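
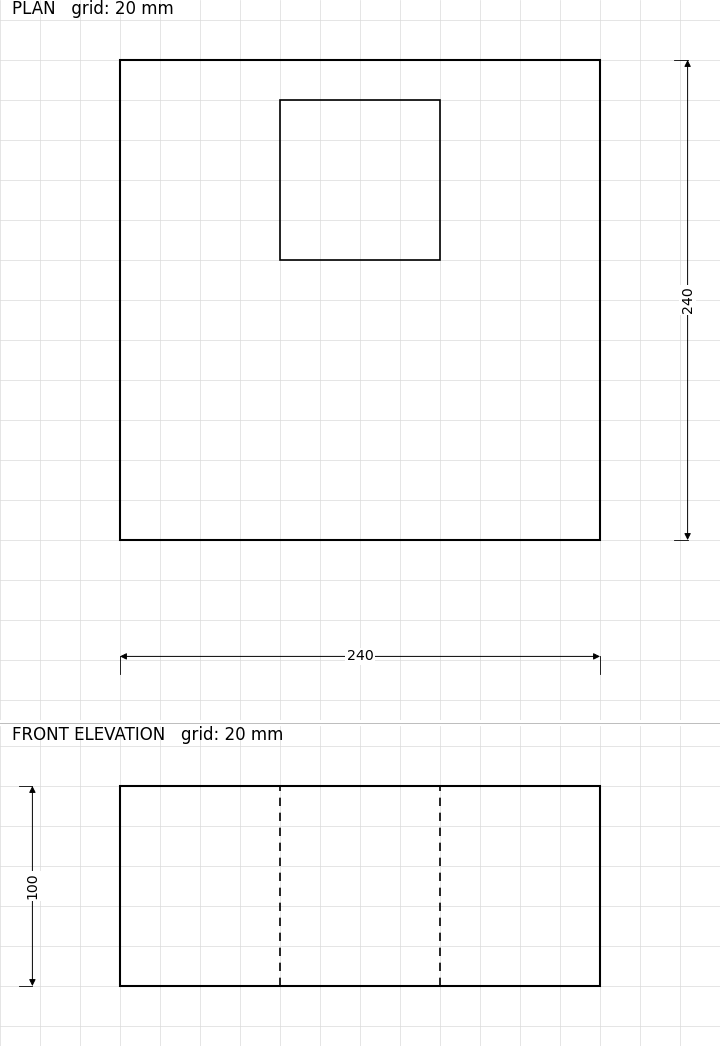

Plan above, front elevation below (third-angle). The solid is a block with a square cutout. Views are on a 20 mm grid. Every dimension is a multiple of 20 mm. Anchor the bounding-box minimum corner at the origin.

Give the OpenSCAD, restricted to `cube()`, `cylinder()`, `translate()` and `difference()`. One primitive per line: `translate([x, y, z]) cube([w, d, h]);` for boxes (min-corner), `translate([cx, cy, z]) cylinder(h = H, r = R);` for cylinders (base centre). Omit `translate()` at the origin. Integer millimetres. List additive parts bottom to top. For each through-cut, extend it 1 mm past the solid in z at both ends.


difference() {
  cube([240, 240, 100]);
  translate([80, 140, -1]) cube([80, 80, 102]);
}


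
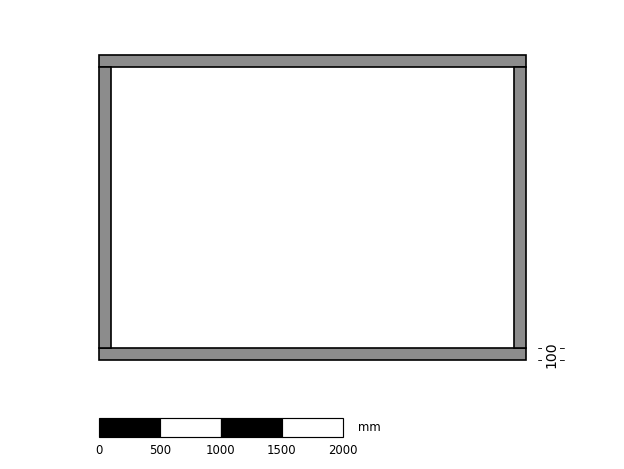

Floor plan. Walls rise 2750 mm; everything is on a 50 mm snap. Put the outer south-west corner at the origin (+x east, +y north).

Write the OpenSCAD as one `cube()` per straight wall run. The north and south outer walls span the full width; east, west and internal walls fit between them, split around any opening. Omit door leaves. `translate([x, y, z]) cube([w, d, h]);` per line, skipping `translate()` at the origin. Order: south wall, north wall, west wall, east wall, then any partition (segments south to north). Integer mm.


cube([3500, 100, 2750]);
translate([0, 2400, 0]) cube([3500, 100, 2750]);
translate([0, 100, 0]) cube([100, 2300, 2750]);
translate([3400, 100, 0]) cube([100, 2300, 2750]);


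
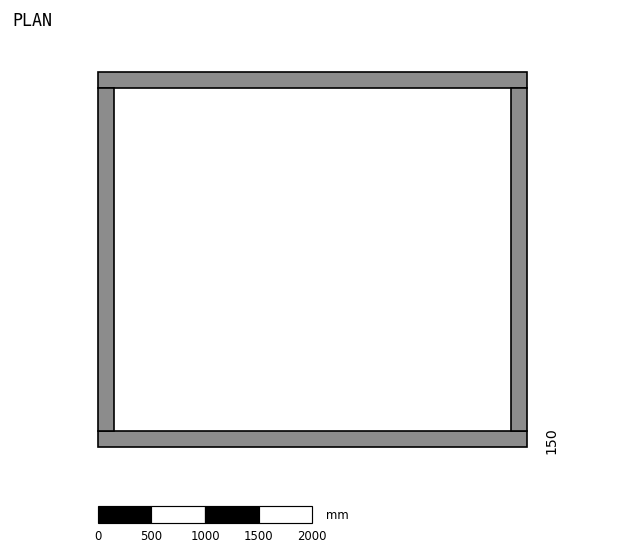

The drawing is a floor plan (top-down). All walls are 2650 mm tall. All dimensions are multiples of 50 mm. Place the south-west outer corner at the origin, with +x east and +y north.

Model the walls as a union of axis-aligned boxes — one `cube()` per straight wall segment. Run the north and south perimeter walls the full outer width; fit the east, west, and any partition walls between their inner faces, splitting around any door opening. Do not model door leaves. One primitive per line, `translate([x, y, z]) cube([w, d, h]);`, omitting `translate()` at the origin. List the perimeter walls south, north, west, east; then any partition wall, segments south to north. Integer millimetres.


cube([4000, 150, 2650]);
translate([0, 3350, 0]) cube([4000, 150, 2650]);
translate([0, 150, 0]) cube([150, 3200, 2650]);
translate([3850, 150, 0]) cube([150, 3200, 2650]);


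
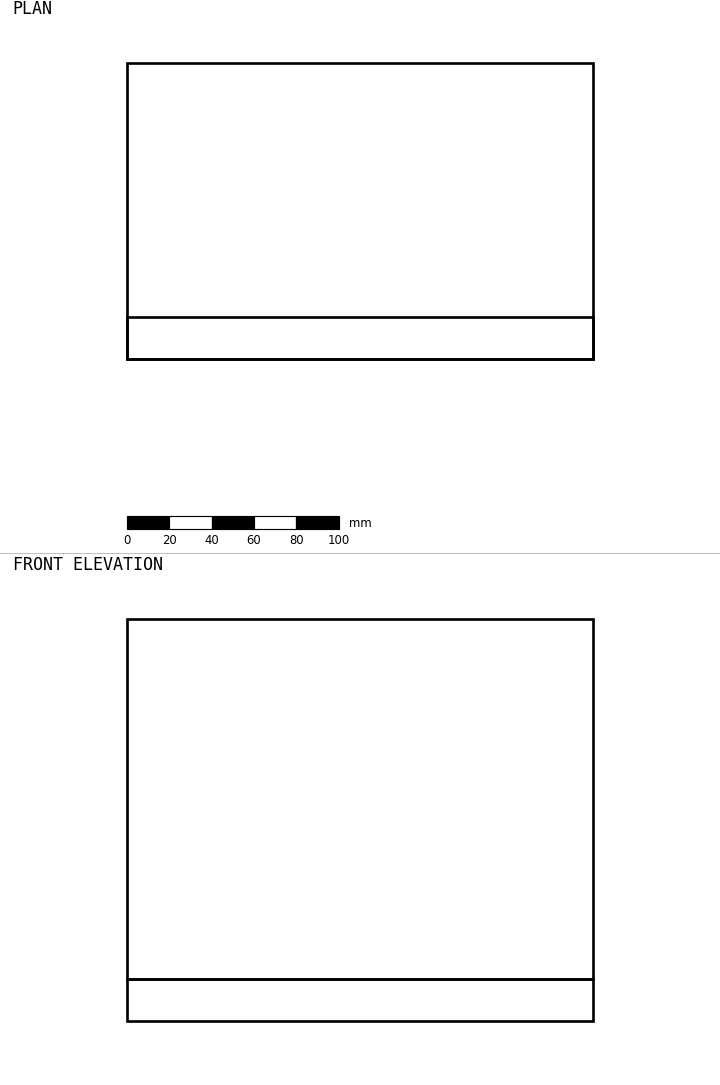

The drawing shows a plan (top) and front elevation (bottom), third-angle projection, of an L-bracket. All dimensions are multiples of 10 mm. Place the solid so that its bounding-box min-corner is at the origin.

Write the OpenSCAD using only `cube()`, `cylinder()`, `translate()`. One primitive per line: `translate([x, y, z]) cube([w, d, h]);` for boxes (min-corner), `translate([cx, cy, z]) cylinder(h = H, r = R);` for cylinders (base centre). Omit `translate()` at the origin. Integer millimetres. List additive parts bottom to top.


cube([220, 140, 20]);
translate([0, 0, 20]) cube([220, 20, 170]);


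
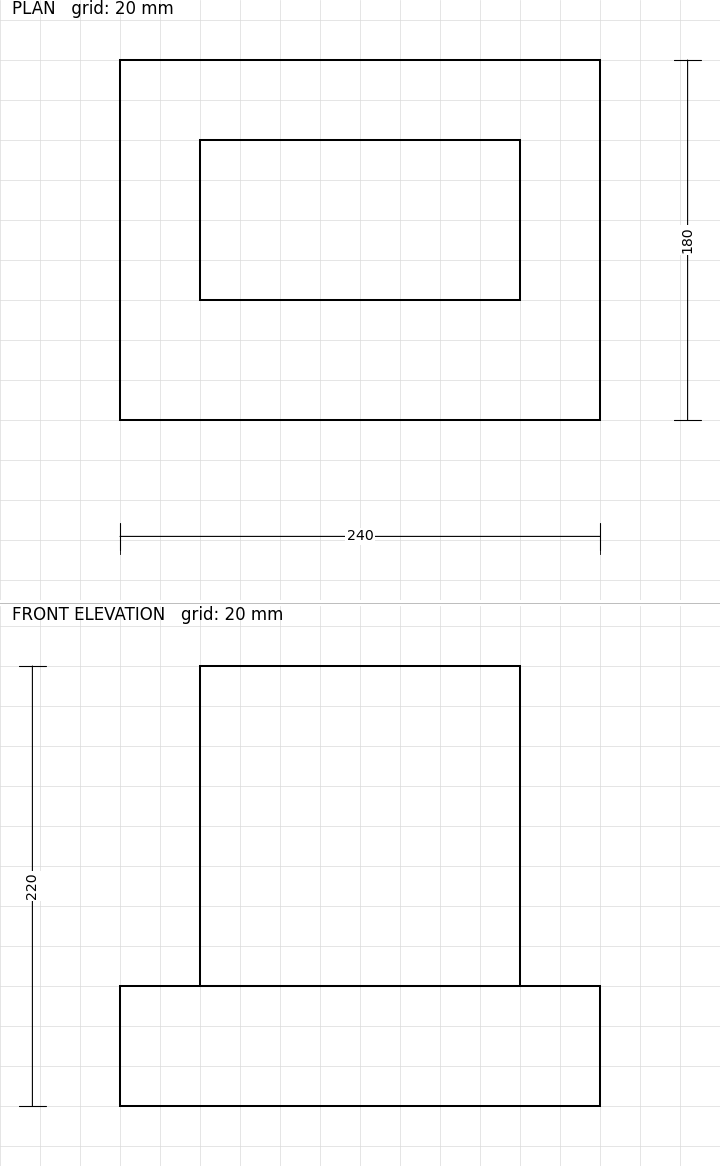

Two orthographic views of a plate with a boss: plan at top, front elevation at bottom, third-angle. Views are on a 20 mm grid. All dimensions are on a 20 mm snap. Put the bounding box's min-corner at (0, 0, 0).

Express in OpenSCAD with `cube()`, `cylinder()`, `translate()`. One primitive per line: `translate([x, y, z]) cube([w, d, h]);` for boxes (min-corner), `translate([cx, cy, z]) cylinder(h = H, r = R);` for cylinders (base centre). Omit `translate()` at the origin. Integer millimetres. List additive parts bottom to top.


cube([240, 180, 60]);
translate([40, 60, 60]) cube([160, 80, 160]);


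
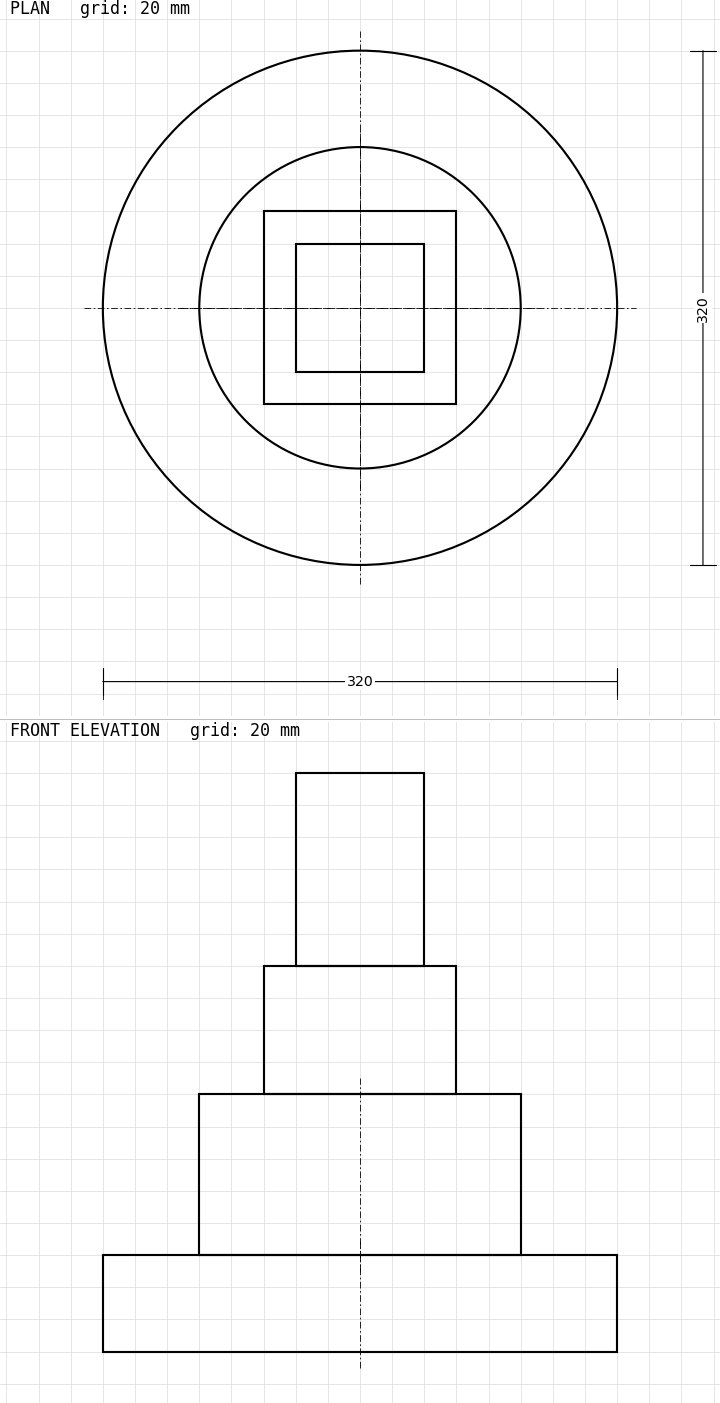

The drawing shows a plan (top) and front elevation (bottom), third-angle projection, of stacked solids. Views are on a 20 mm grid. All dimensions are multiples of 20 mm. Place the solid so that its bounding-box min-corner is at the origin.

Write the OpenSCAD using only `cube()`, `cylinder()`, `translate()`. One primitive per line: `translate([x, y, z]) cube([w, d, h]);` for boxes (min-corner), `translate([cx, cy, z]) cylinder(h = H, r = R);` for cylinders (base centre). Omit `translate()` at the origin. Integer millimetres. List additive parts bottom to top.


translate([160, 160, 0]) cylinder(h = 60, r = 160);
translate([160, 160, 60]) cylinder(h = 100, r = 100);
translate([100, 100, 160]) cube([120, 120, 80]);
translate([120, 120, 240]) cube([80, 80, 120]);


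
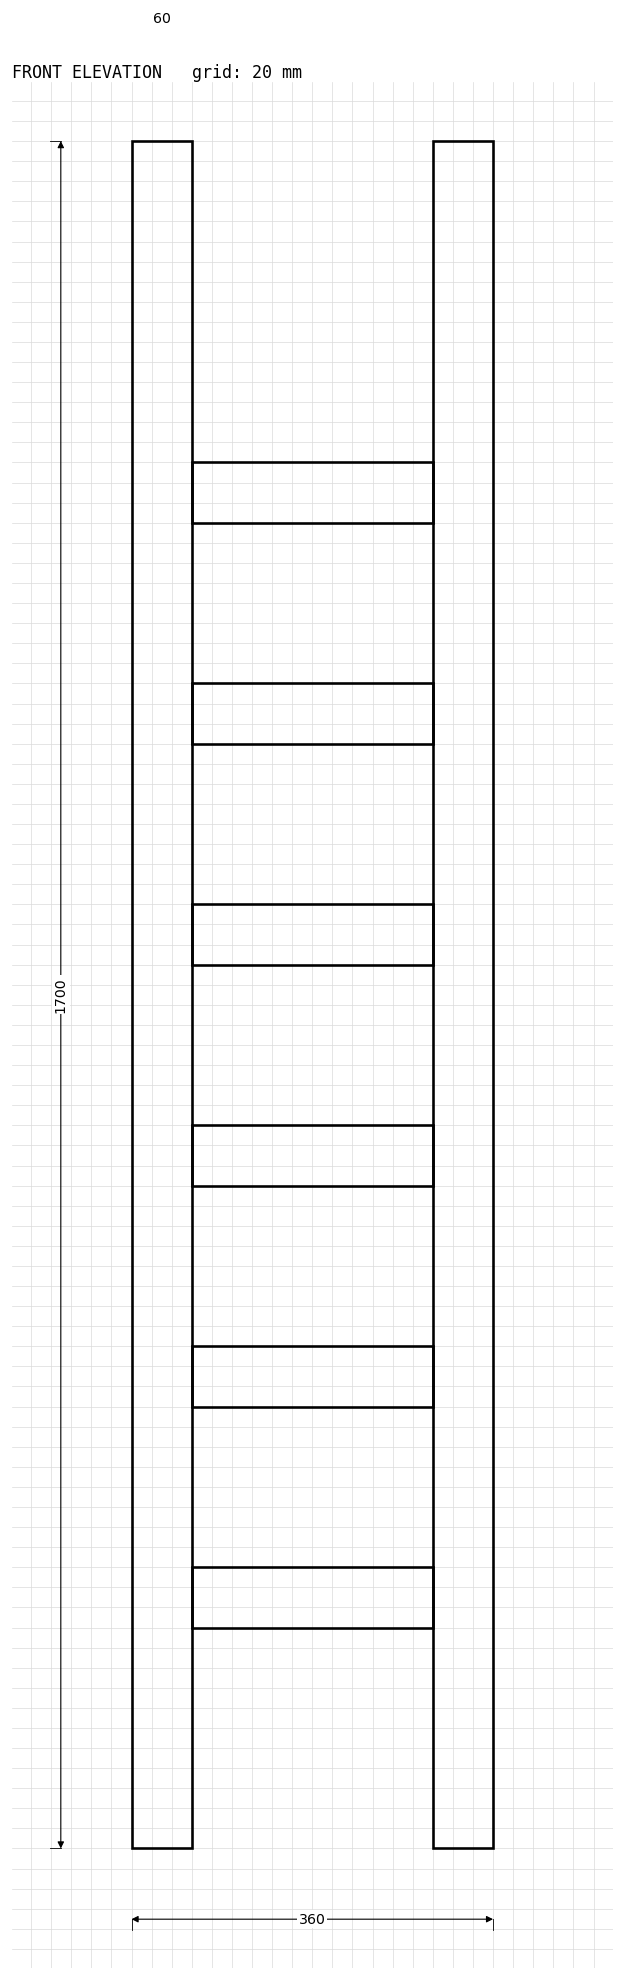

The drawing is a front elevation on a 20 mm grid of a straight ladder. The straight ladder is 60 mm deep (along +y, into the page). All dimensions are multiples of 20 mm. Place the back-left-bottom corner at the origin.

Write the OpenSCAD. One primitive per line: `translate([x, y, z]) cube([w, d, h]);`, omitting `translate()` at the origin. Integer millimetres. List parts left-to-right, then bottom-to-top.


cube([60, 60, 1700]);
translate([60, 0, 220]) cube([240, 60, 60]);
translate([60, 0, 440]) cube([240, 60, 60]);
translate([60, 0, 660]) cube([240, 60, 60]);
translate([60, 0, 880]) cube([240, 60, 60]);
translate([60, 0, 1100]) cube([240, 60, 60]);
translate([60, 0, 1320]) cube([240, 60, 60]);
translate([300, 0, 0]) cube([60, 60, 1700]);


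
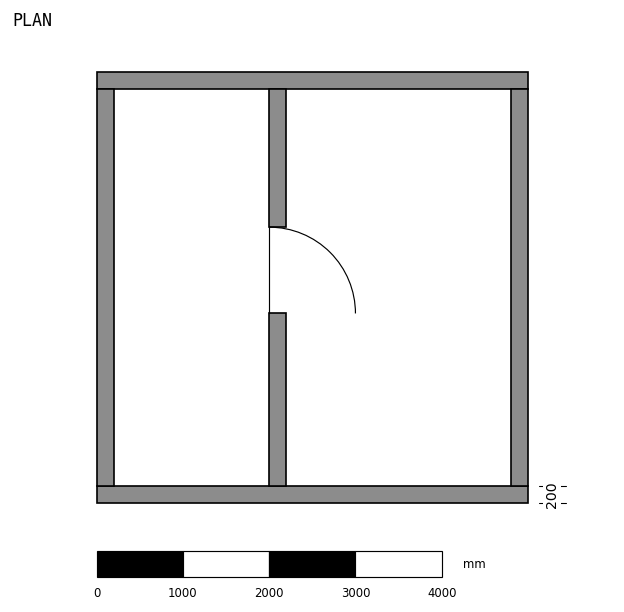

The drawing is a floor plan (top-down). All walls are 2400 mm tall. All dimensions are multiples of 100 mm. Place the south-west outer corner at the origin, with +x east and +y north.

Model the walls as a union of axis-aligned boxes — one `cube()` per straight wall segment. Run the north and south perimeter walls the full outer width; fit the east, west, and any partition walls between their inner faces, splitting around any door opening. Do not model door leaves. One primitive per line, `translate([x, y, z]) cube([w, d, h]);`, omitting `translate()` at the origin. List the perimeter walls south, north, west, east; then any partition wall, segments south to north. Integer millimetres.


cube([5000, 200, 2400]);
translate([0, 4800, 0]) cube([5000, 200, 2400]);
translate([0, 200, 0]) cube([200, 4600, 2400]);
translate([4800, 200, 0]) cube([200, 4600, 2400]);
translate([2000, 200, 0]) cube([200, 2000, 2400]);
translate([2000, 3200, 0]) cube([200, 1600, 2400]);


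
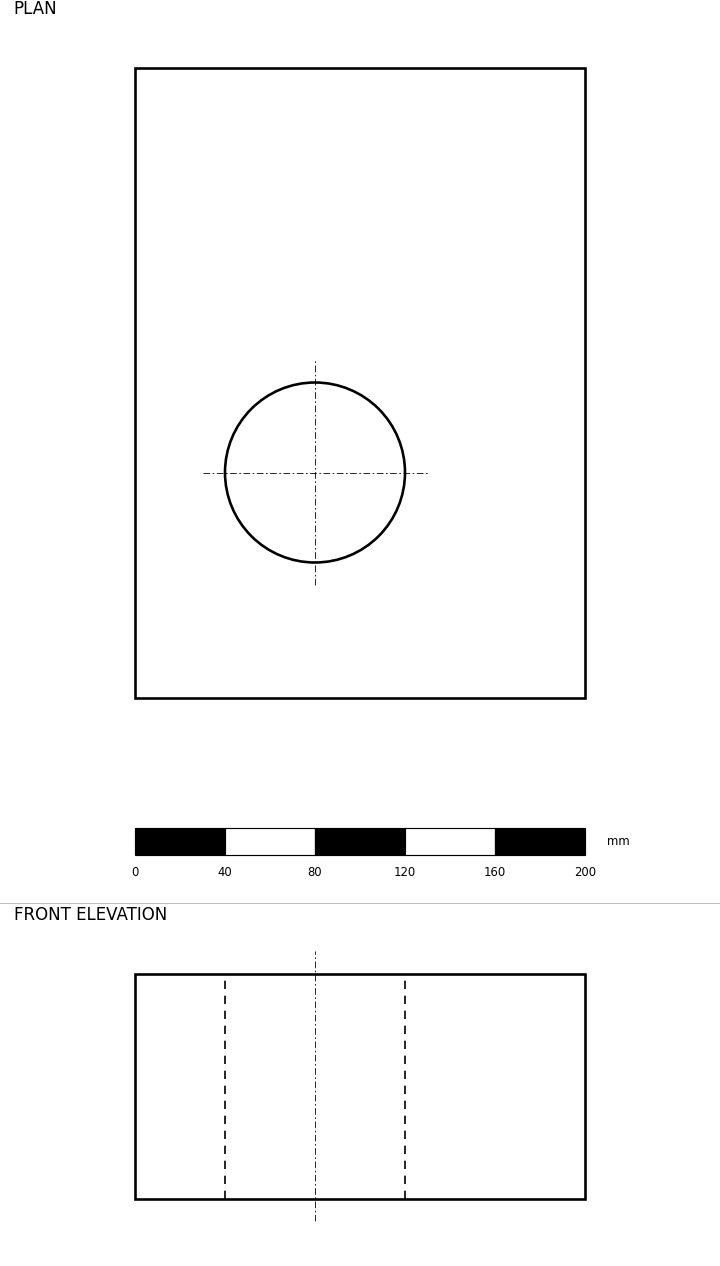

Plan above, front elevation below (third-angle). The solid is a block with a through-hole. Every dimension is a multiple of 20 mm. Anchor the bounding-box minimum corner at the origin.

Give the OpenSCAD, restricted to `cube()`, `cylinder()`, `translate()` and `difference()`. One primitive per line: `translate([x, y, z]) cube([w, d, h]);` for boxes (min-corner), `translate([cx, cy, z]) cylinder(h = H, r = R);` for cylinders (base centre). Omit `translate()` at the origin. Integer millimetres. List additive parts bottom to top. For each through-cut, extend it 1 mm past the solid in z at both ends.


difference() {
  cube([200, 280, 100]);
  translate([80, 100, -1]) cylinder(h = 102, r = 40);
}


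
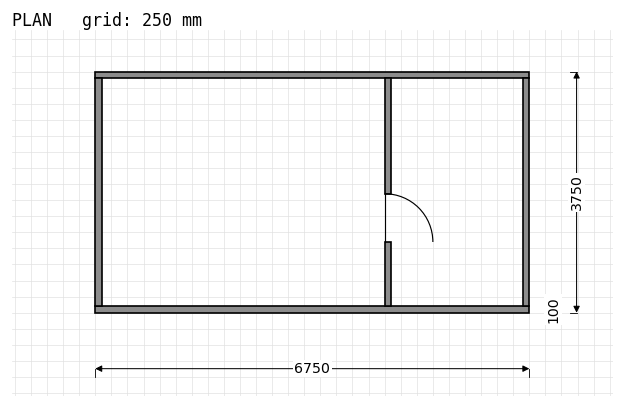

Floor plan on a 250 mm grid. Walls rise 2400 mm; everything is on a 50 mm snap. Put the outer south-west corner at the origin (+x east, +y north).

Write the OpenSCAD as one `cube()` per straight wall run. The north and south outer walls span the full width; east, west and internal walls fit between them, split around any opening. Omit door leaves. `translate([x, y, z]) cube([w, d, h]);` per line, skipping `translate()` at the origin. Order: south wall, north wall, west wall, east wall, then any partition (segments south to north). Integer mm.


cube([6750, 100, 2400]);
translate([0, 3650, 0]) cube([6750, 100, 2400]);
translate([0, 100, 0]) cube([100, 3550, 2400]);
translate([6650, 100, 0]) cube([100, 3550, 2400]);
translate([4500, 100, 0]) cube([100, 1000, 2400]);
translate([4500, 1850, 0]) cube([100, 1800, 2400]);


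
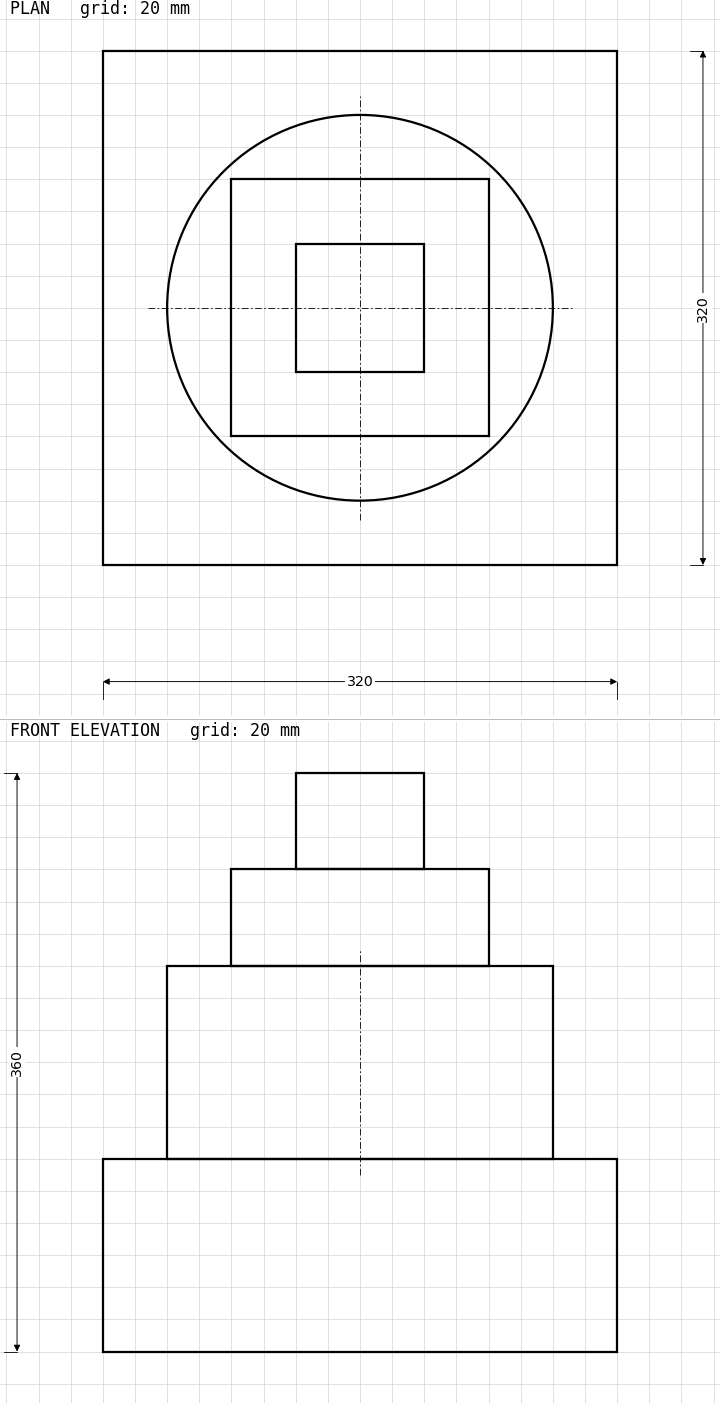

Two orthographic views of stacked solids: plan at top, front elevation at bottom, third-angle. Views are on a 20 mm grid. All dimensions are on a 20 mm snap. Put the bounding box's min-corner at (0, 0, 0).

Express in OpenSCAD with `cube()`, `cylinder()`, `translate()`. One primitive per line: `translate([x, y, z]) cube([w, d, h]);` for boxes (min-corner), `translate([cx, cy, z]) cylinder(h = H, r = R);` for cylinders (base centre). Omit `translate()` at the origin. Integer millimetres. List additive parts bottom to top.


cube([320, 320, 120]);
translate([160, 160, 120]) cylinder(h = 120, r = 120);
translate([80, 80, 240]) cube([160, 160, 60]);
translate([120, 120, 300]) cube([80, 80, 60]);


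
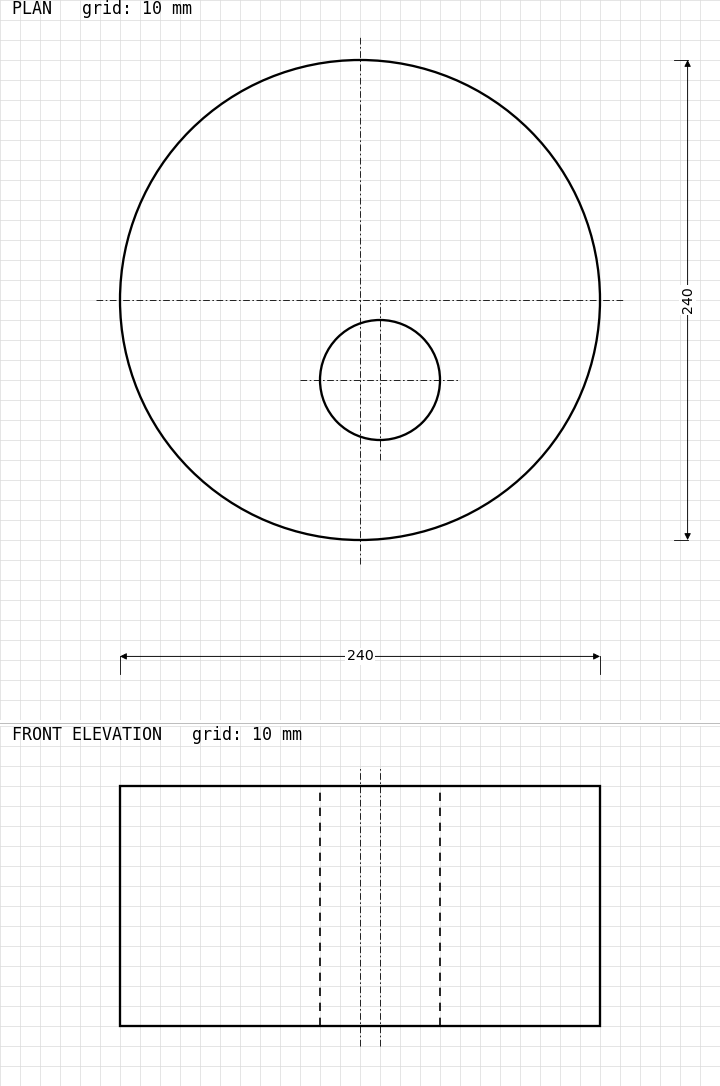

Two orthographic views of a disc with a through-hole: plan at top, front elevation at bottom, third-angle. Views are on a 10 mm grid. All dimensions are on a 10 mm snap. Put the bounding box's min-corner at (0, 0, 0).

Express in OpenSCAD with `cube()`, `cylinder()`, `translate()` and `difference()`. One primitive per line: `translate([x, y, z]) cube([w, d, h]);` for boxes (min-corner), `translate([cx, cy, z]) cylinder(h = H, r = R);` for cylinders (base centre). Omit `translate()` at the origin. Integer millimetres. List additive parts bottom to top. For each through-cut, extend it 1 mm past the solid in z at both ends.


difference() {
  translate([120, 120, 0]) cylinder(h = 120, r = 120);
  translate([130, 80, -1]) cylinder(h = 122, r = 30);
}


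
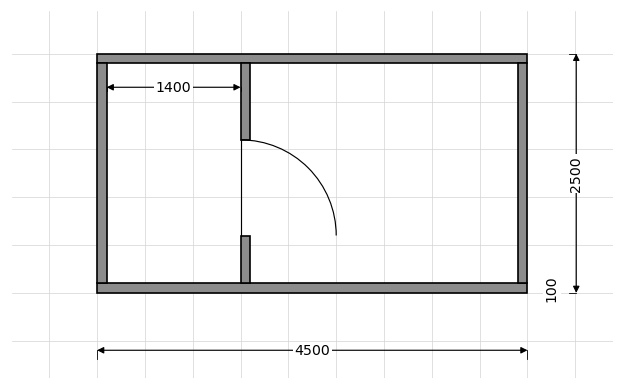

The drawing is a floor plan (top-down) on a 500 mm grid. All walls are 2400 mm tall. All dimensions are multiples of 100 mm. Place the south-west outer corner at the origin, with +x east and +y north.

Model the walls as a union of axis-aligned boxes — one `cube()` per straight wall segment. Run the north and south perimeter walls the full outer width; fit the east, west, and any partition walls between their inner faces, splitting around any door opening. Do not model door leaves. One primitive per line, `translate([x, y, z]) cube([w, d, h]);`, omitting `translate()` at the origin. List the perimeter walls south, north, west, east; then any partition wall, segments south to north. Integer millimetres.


cube([4500, 100, 2400]);
translate([0, 2400, 0]) cube([4500, 100, 2400]);
translate([0, 100, 0]) cube([100, 2300, 2400]);
translate([4400, 100, 0]) cube([100, 2300, 2400]);
translate([1500, 100, 0]) cube([100, 500, 2400]);
translate([1500, 1600, 0]) cube([100, 800, 2400]);


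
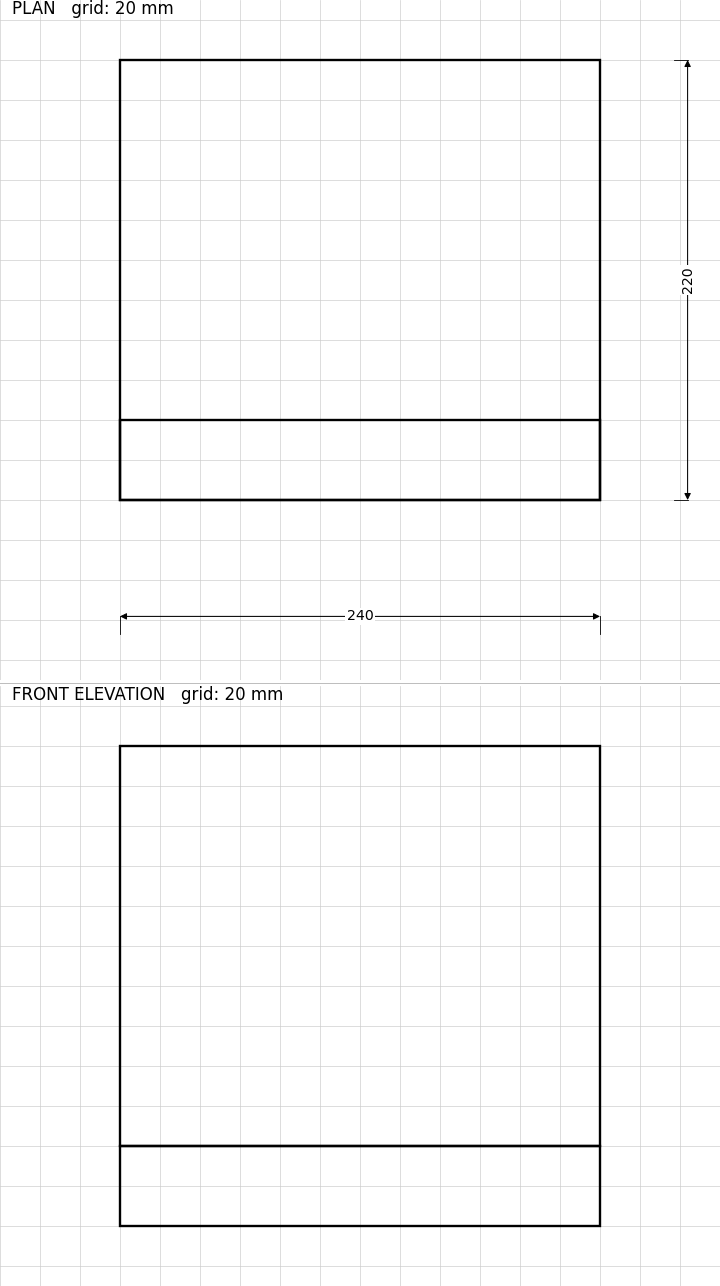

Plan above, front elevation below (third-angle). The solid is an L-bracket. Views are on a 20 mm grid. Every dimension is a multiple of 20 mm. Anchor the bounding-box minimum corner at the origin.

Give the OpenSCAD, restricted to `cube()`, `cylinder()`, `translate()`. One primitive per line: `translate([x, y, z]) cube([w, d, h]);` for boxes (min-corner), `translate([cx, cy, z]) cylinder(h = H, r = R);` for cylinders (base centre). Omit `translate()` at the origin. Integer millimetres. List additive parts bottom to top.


cube([240, 220, 40]);
translate([0, 0, 40]) cube([240, 40, 200]);


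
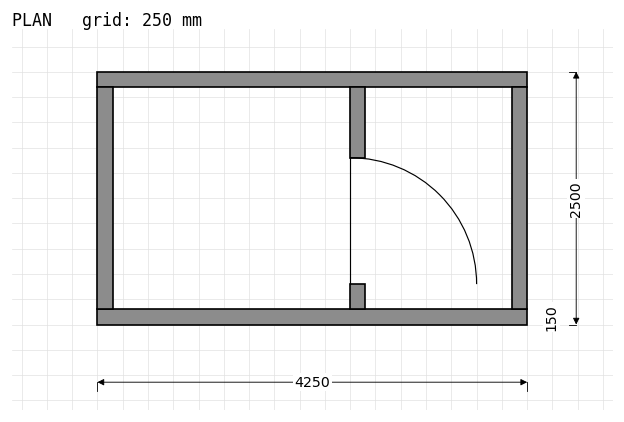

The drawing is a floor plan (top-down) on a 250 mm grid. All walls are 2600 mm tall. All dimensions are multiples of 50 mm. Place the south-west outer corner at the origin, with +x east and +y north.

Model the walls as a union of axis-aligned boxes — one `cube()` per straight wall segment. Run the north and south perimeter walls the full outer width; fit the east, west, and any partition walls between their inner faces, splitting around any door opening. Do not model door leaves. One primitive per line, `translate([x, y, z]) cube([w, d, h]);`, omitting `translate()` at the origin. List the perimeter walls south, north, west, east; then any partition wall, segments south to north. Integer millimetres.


cube([4250, 150, 2600]);
translate([0, 2350, 0]) cube([4250, 150, 2600]);
translate([0, 150, 0]) cube([150, 2200, 2600]);
translate([4100, 150, 0]) cube([150, 2200, 2600]);
translate([2500, 150, 0]) cube([150, 250, 2600]);
translate([2500, 1650, 0]) cube([150, 700, 2600]);


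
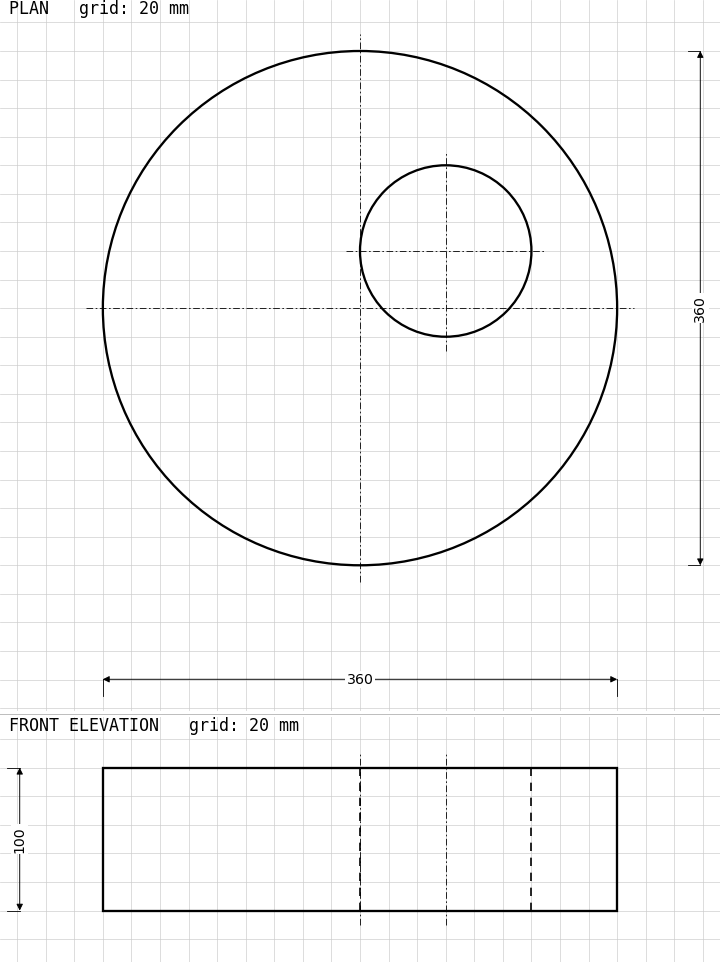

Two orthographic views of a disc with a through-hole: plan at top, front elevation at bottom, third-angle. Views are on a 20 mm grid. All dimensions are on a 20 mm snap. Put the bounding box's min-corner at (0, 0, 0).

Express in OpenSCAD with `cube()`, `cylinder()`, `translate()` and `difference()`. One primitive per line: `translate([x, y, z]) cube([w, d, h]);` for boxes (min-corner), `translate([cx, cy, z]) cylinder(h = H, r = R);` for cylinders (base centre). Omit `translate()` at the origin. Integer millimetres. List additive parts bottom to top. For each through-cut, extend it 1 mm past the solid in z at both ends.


difference() {
  translate([180, 180, 0]) cylinder(h = 100, r = 180);
  translate([240, 220, -1]) cylinder(h = 102, r = 60);
}


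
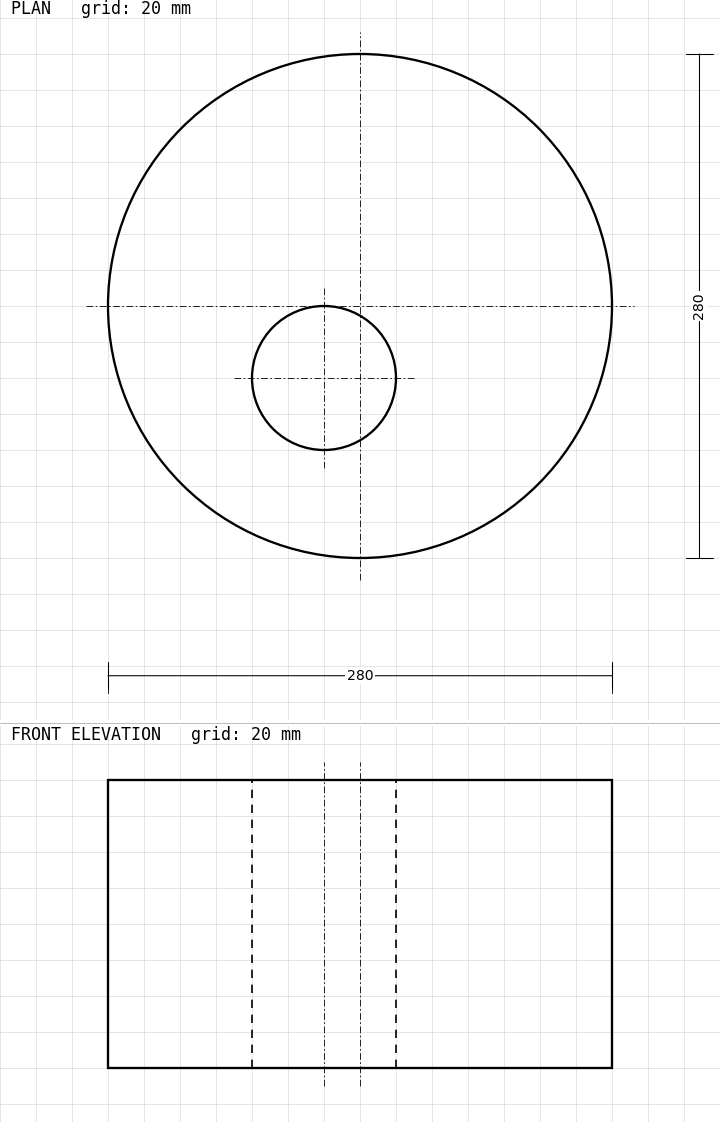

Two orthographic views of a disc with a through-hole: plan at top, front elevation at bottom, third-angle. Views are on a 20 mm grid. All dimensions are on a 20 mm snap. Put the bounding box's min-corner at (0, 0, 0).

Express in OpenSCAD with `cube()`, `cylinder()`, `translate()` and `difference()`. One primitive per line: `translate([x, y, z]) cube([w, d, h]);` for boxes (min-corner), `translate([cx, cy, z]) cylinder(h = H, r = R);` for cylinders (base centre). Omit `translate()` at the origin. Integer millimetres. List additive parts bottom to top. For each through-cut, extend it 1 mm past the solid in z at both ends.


difference() {
  translate([140, 140, 0]) cylinder(h = 160, r = 140);
  translate([120, 100, -1]) cylinder(h = 162, r = 40);
}


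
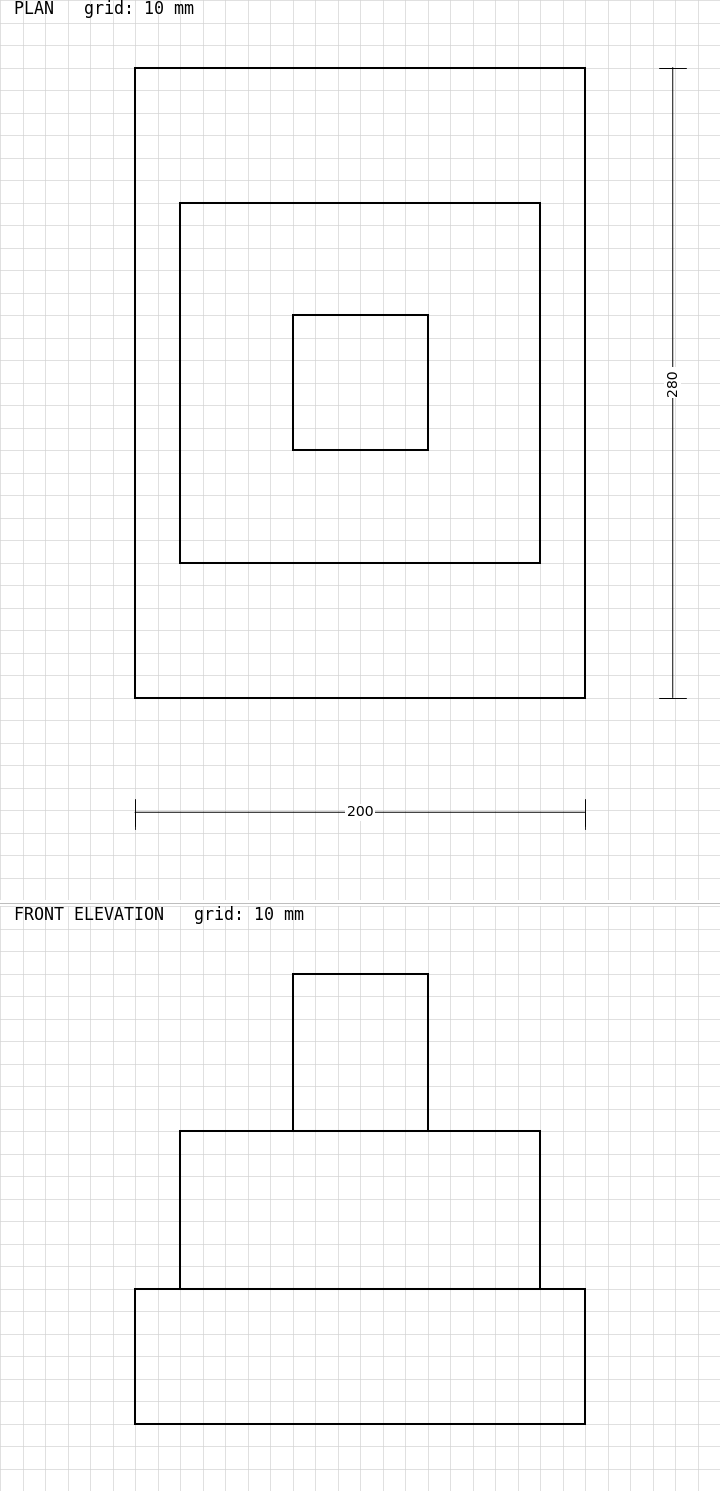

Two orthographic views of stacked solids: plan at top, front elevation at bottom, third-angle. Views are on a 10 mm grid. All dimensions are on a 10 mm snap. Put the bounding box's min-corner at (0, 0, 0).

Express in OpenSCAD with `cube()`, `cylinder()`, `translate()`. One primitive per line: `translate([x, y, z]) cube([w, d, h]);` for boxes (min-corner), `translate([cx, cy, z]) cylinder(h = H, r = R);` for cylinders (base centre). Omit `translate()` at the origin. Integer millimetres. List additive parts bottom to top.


cube([200, 280, 60]);
translate([20, 60, 60]) cube([160, 160, 70]);
translate([70, 110, 130]) cube([60, 60, 70]);


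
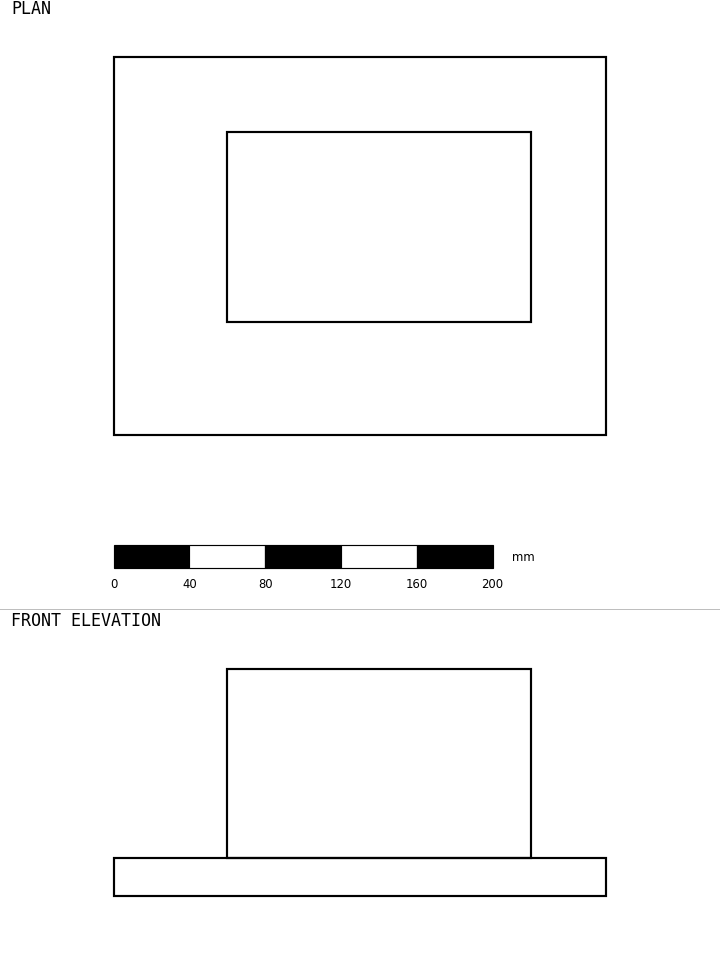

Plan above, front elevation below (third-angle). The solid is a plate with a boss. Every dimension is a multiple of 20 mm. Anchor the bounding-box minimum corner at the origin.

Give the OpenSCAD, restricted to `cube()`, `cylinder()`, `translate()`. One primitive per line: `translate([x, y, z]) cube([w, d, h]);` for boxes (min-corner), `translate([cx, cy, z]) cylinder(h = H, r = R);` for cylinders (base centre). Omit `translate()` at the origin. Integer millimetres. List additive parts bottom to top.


cube([260, 200, 20]);
translate([60, 60, 20]) cube([160, 100, 100]);


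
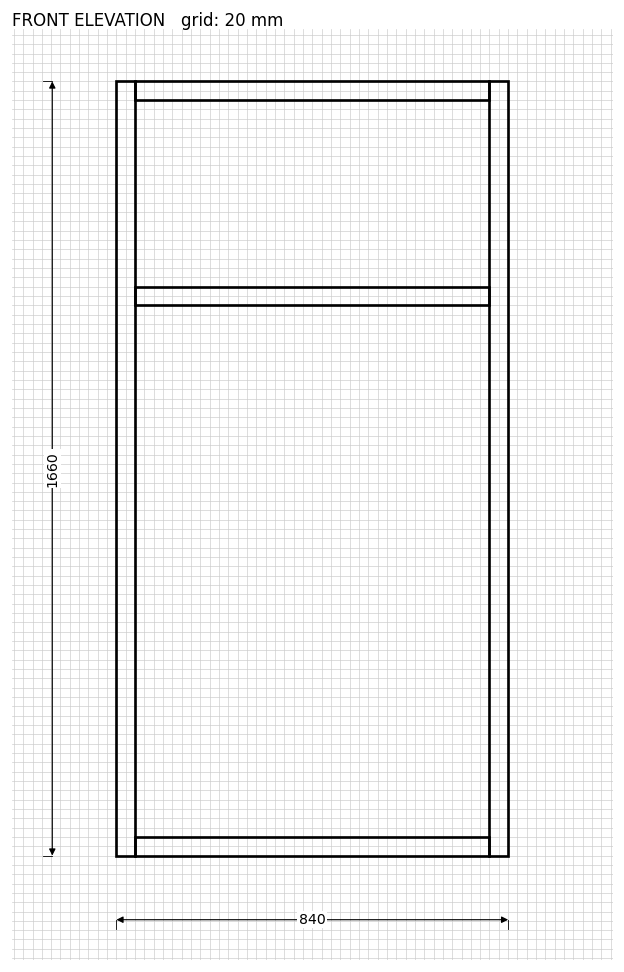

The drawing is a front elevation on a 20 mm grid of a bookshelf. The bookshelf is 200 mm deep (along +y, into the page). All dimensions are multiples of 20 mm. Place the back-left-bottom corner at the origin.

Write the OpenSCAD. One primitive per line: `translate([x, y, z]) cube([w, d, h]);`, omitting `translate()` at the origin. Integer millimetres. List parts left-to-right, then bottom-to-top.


cube([40, 200, 1660]);
translate([40, 0, 0]) cube([760, 200, 40]);
translate([40, 0, 1180]) cube([760, 200, 40]);
translate([40, 0, 1620]) cube([760, 200, 40]);
translate([800, 0, 0]) cube([40, 200, 1660]);


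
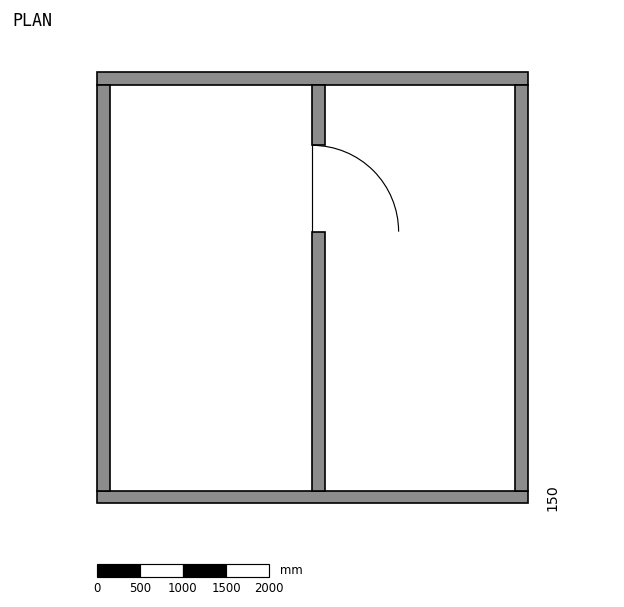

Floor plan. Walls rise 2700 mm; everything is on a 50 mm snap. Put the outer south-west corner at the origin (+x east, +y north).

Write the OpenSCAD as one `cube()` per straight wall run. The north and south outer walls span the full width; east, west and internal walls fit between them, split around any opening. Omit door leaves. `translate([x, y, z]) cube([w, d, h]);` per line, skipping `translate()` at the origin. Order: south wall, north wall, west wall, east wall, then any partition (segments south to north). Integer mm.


cube([5000, 150, 2700]);
translate([0, 4850, 0]) cube([5000, 150, 2700]);
translate([0, 150, 0]) cube([150, 4700, 2700]);
translate([4850, 150, 0]) cube([150, 4700, 2700]);
translate([2500, 150, 0]) cube([150, 3000, 2700]);
translate([2500, 4150, 0]) cube([150, 700, 2700]);


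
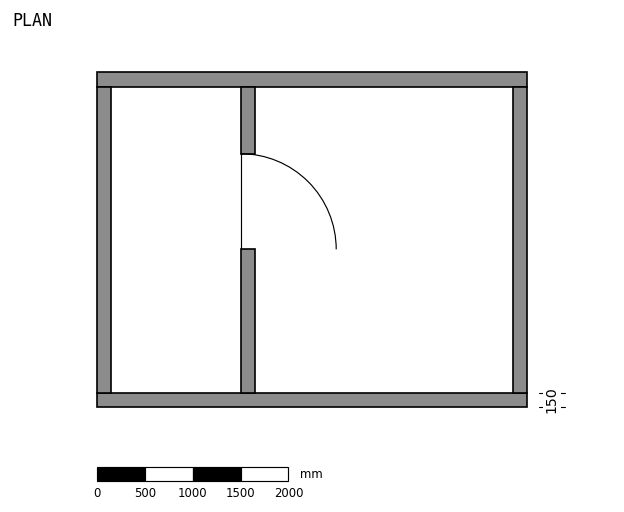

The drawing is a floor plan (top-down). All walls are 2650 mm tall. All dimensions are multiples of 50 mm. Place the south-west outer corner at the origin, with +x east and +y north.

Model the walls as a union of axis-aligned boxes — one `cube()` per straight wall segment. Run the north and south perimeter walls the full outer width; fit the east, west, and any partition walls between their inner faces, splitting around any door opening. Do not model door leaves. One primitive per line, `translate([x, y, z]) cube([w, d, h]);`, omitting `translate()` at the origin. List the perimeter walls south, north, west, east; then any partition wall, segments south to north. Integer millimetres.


cube([4500, 150, 2650]);
translate([0, 3350, 0]) cube([4500, 150, 2650]);
translate([0, 150, 0]) cube([150, 3200, 2650]);
translate([4350, 150, 0]) cube([150, 3200, 2650]);
translate([1500, 150, 0]) cube([150, 1500, 2650]);
translate([1500, 2650, 0]) cube([150, 700, 2650]);


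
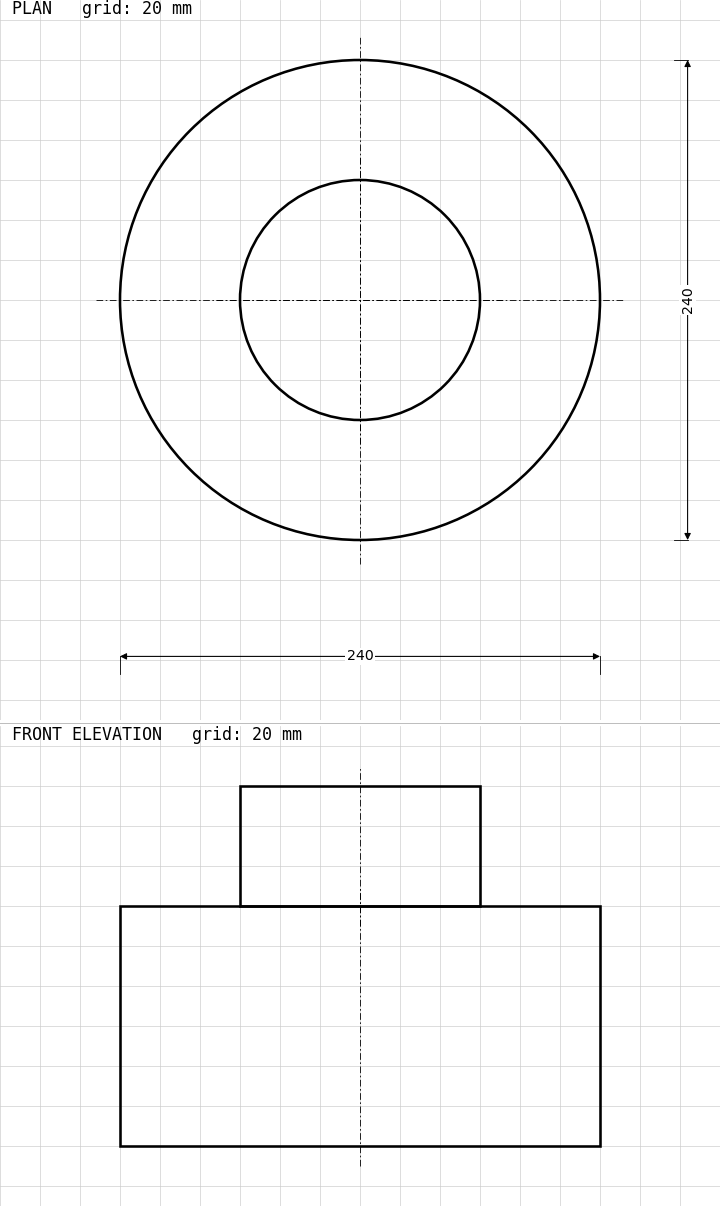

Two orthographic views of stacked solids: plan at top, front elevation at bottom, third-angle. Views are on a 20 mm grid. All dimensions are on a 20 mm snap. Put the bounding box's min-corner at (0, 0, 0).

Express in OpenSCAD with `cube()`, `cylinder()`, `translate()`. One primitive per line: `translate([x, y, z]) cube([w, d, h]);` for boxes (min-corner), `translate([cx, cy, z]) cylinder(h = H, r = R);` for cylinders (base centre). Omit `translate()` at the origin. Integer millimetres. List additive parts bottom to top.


translate([120, 120, 0]) cylinder(h = 120, r = 120);
translate([120, 120, 120]) cylinder(h = 60, r = 60);


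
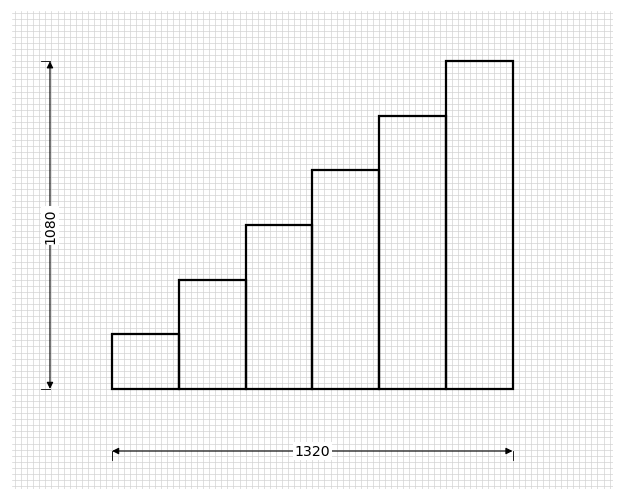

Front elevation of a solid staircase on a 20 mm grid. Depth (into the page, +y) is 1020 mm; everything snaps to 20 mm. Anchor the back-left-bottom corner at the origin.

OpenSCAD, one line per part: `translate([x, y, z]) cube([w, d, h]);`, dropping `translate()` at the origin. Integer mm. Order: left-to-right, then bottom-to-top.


cube([220, 1020, 180]);
translate([220, 0, 0]) cube([220, 1020, 360]);
translate([440, 0, 0]) cube([220, 1020, 540]);
translate([660, 0, 0]) cube([220, 1020, 720]);
translate([880, 0, 0]) cube([220, 1020, 900]);
translate([1100, 0, 0]) cube([220, 1020, 1080]);


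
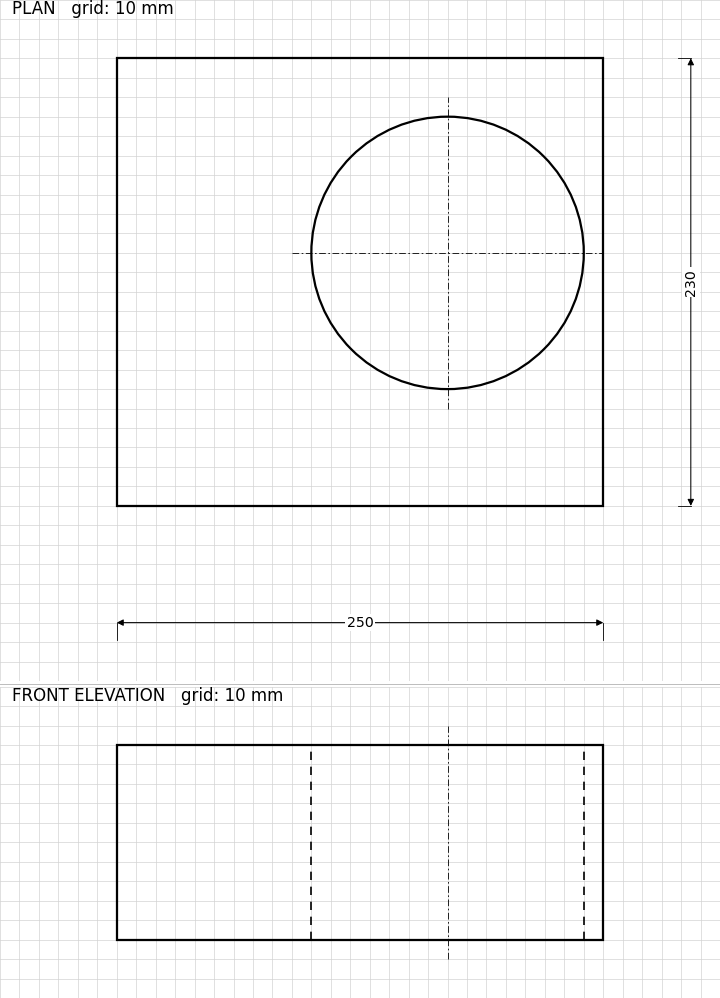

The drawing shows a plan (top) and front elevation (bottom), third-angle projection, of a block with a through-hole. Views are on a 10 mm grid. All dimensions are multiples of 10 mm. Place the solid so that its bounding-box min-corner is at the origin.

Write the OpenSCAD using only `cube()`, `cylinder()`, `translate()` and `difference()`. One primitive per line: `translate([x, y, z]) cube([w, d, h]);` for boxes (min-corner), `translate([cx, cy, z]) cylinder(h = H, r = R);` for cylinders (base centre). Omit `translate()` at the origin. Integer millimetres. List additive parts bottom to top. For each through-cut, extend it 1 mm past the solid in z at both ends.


difference() {
  cube([250, 230, 100]);
  translate([170, 130, -1]) cylinder(h = 102, r = 70);
}


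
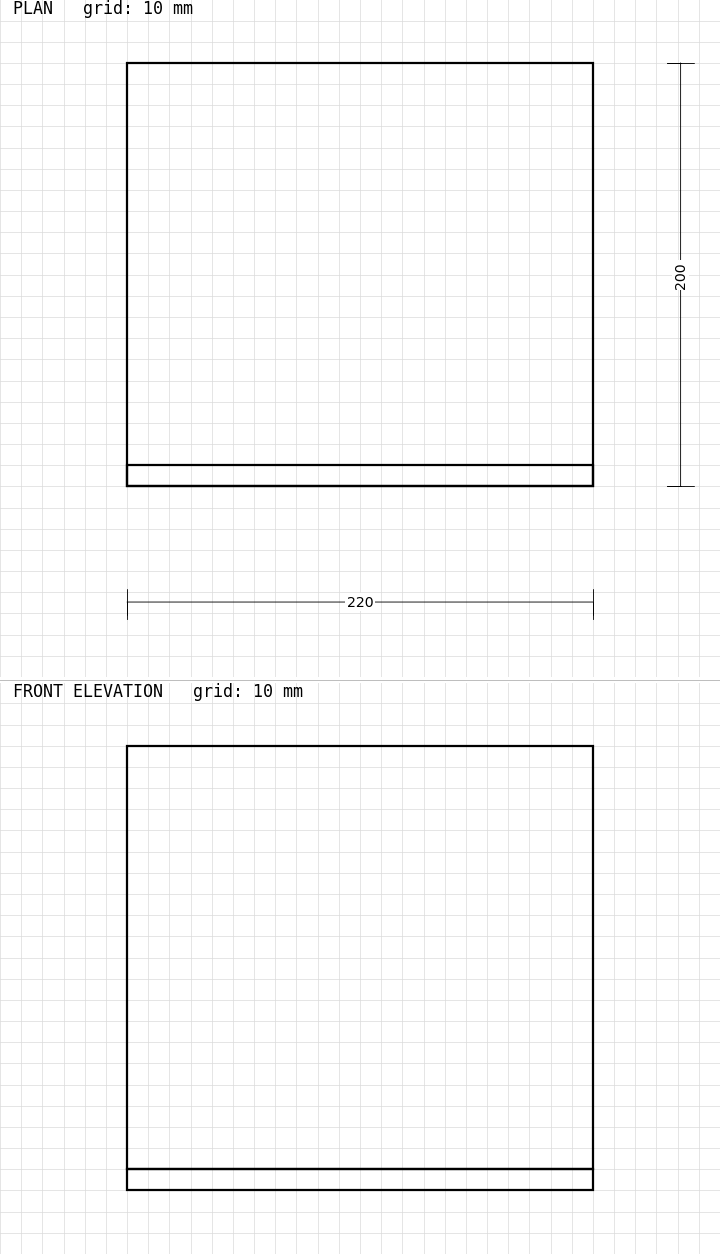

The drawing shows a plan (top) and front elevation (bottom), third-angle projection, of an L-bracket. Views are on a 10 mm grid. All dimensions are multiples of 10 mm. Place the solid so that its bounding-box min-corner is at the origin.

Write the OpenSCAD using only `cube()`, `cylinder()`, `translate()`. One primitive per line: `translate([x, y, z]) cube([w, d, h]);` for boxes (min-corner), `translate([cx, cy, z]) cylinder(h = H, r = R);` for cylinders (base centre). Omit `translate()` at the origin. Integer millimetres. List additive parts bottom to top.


cube([220, 200, 10]);
translate([0, 0, 10]) cube([220, 10, 200]);


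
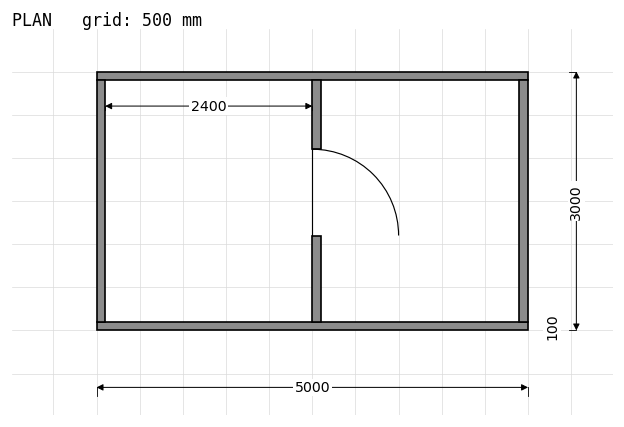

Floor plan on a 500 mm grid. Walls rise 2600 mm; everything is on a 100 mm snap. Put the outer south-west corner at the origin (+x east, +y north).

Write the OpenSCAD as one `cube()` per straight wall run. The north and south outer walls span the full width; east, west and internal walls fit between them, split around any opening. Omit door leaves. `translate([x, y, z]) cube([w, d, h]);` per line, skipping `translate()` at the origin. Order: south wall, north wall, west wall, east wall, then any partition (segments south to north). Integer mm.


cube([5000, 100, 2600]);
translate([0, 2900, 0]) cube([5000, 100, 2600]);
translate([0, 100, 0]) cube([100, 2800, 2600]);
translate([4900, 100, 0]) cube([100, 2800, 2600]);
translate([2500, 100, 0]) cube([100, 1000, 2600]);
translate([2500, 2100, 0]) cube([100, 800, 2600]);


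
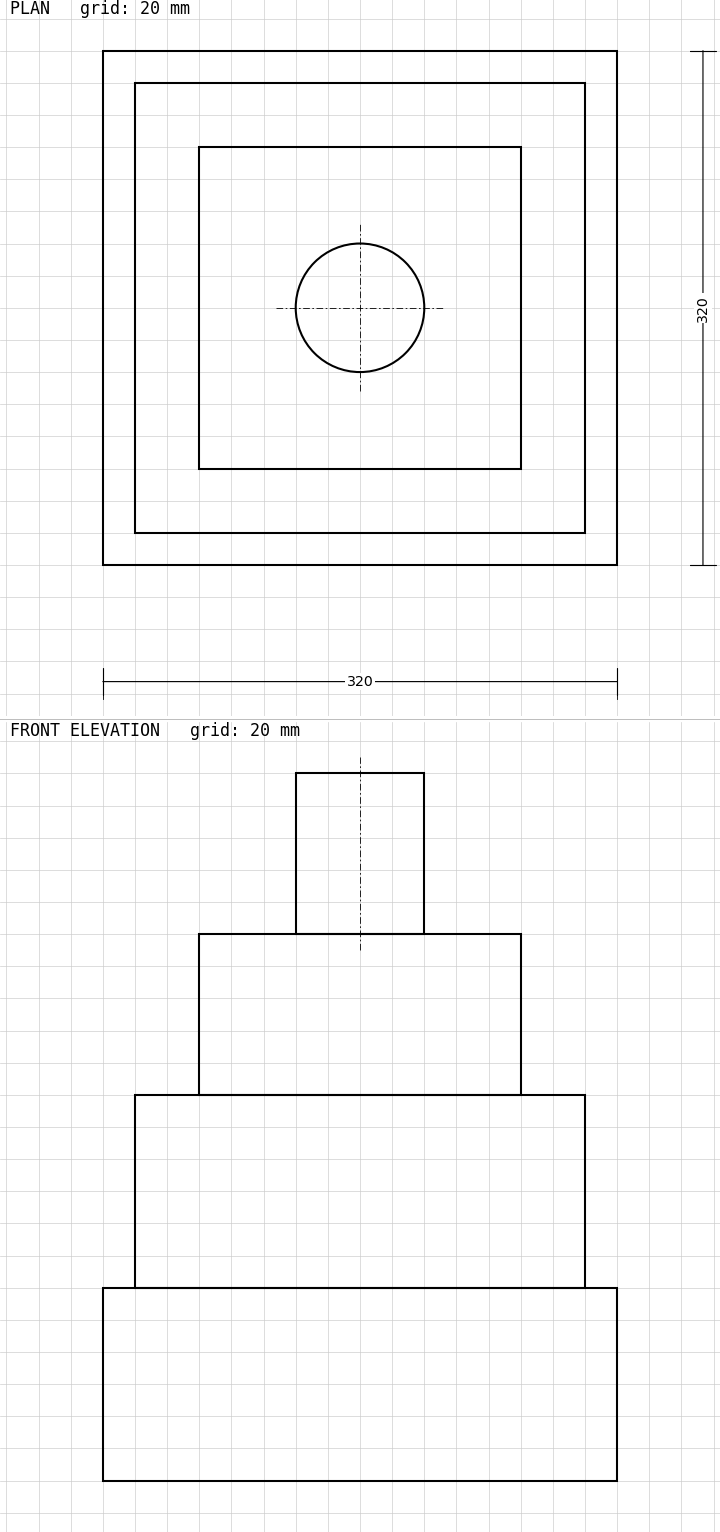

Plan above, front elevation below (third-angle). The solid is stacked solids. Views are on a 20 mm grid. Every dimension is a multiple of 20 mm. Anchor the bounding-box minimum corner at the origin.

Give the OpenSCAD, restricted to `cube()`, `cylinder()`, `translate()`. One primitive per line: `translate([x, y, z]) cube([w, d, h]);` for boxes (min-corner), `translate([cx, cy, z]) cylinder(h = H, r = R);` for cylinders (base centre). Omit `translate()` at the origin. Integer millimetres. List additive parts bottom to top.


cube([320, 320, 120]);
translate([20, 20, 120]) cube([280, 280, 120]);
translate([60, 60, 240]) cube([200, 200, 100]);
translate([160, 160, 340]) cylinder(h = 100, r = 40);


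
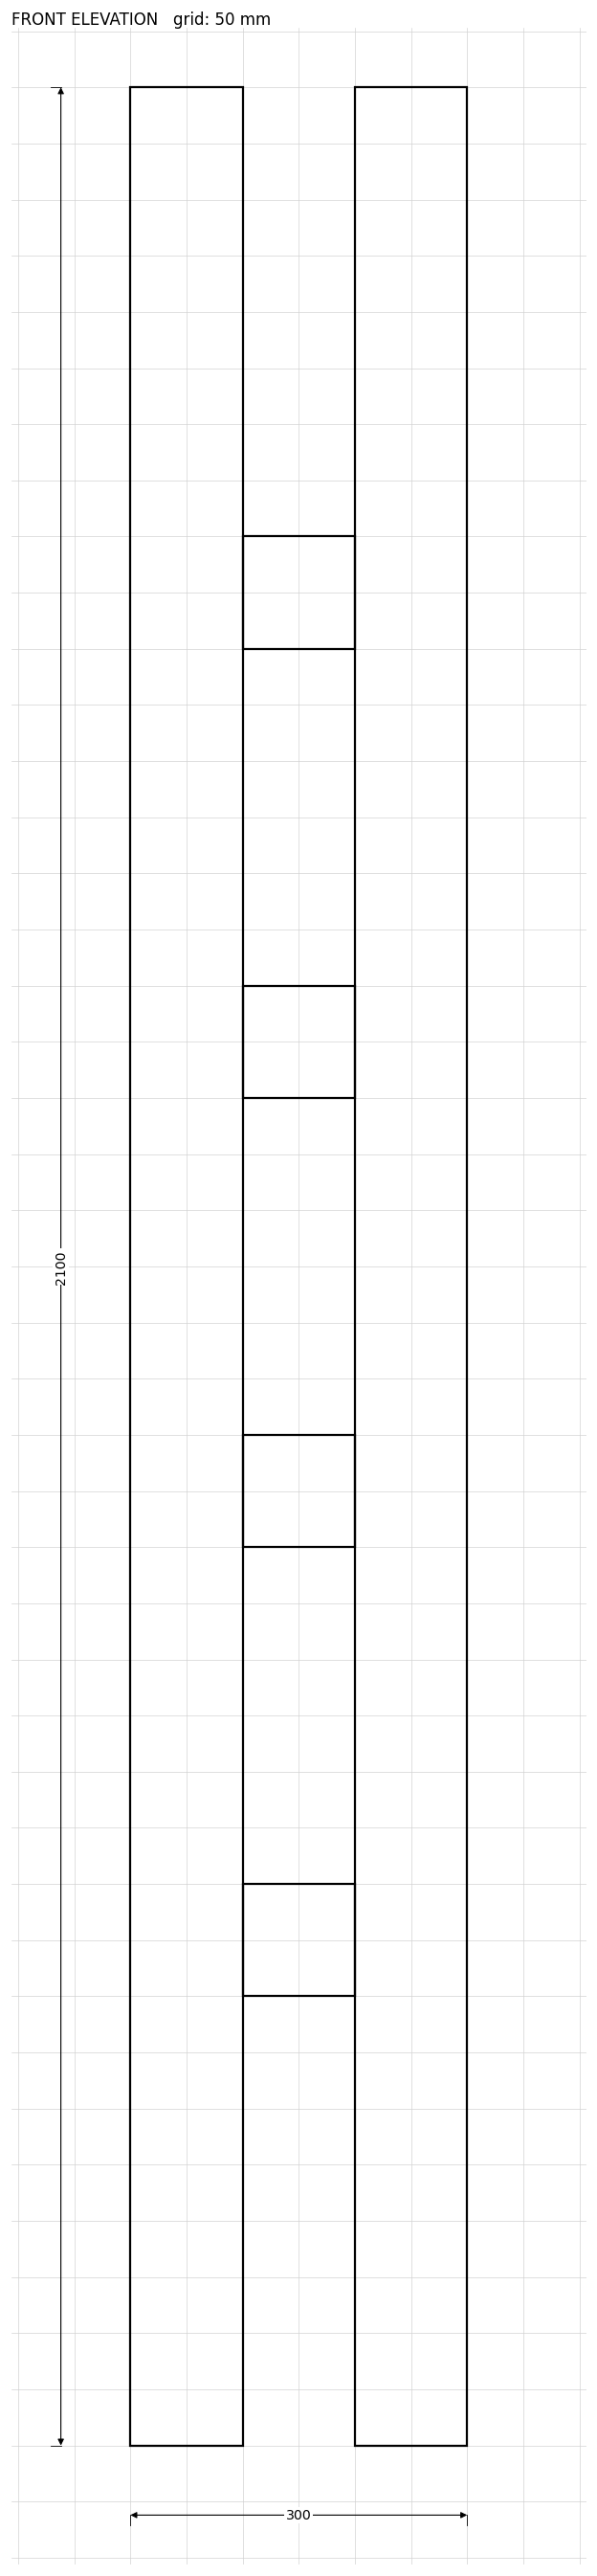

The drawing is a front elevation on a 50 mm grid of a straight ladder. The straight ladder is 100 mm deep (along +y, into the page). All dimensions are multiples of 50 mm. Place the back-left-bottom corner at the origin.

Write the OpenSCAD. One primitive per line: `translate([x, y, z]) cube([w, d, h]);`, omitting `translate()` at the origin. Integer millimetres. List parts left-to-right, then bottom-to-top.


cube([100, 100, 2100]);
translate([100, 0, 400]) cube([100, 100, 100]);
translate([100, 0, 800]) cube([100, 100, 100]);
translate([100, 0, 1200]) cube([100, 100, 100]);
translate([100, 0, 1600]) cube([100, 100, 100]);
translate([200, 0, 0]) cube([100, 100, 2100]);


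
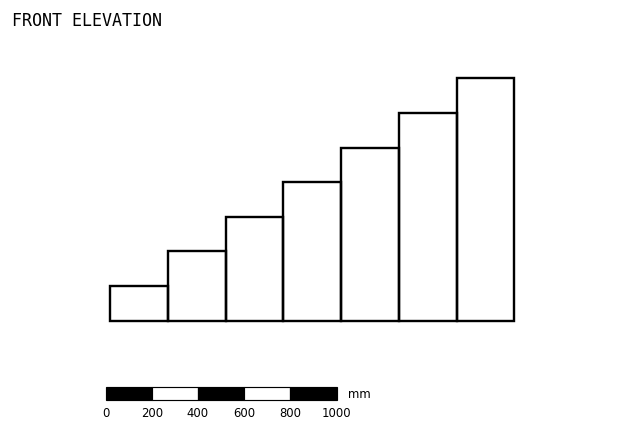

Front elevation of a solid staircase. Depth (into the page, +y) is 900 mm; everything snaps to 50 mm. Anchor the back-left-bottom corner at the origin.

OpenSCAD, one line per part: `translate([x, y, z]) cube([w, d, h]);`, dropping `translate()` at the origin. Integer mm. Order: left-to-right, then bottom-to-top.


cube([250, 900, 150]);
translate([250, 0, 0]) cube([250, 900, 300]);
translate([500, 0, 0]) cube([250, 900, 450]);
translate([750, 0, 0]) cube([250, 900, 600]);
translate([1000, 0, 0]) cube([250, 900, 750]);
translate([1250, 0, 0]) cube([250, 900, 900]);
translate([1500, 0, 0]) cube([250, 900, 1050]);


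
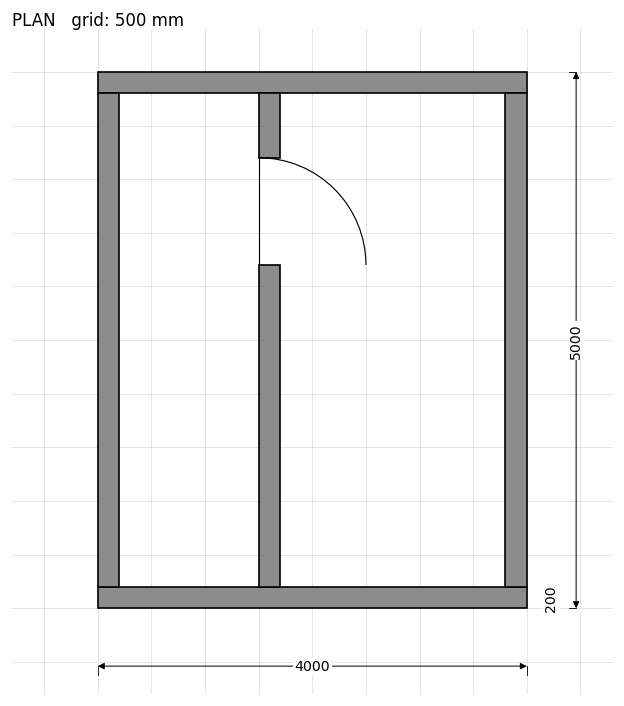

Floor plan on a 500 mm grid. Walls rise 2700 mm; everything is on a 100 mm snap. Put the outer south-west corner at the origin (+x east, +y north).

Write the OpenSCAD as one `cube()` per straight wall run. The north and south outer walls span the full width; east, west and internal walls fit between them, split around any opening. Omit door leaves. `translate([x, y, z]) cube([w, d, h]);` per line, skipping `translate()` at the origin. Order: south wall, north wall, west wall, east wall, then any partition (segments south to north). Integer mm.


cube([4000, 200, 2700]);
translate([0, 4800, 0]) cube([4000, 200, 2700]);
translate([0, 200, 0]) cube([200, 4600, 2700]);
translate([3800, 200, 0]) cube([200, 4600, 2700]);
translate([1500, 200, 0]) cube([200, 3000, 2700]);
translate([1500, 4200, 0]) cube([200, 600, 2700]);


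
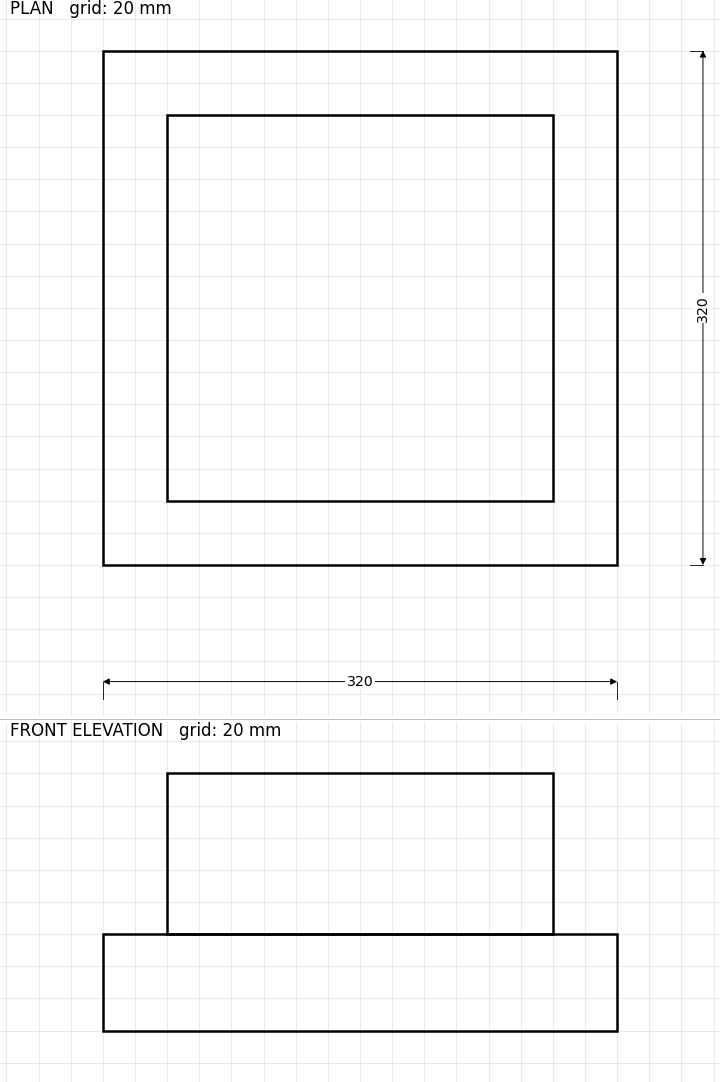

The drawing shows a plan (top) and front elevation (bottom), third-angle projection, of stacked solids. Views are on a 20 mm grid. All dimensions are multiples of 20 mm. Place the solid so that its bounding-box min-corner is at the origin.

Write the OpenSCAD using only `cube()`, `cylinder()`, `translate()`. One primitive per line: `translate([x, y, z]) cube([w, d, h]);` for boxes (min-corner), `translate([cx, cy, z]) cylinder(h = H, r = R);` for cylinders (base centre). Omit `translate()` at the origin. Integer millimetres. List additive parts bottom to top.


cube([320, 320, 60]);
translate([40, 40, 60]) cube([240, 240, 100]);


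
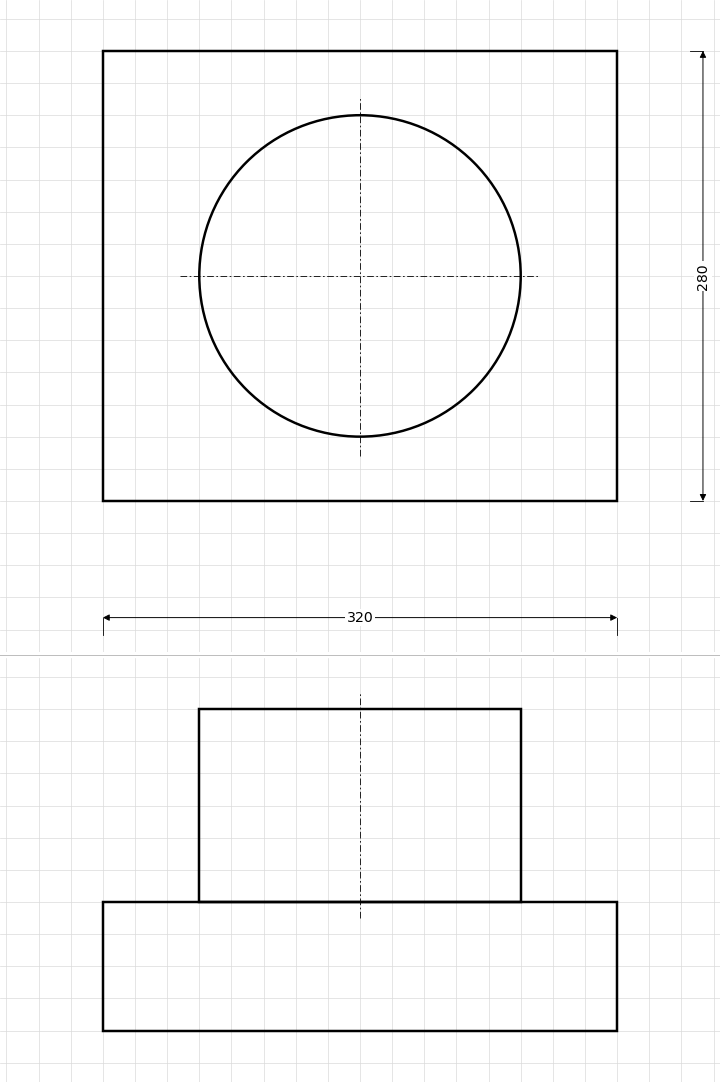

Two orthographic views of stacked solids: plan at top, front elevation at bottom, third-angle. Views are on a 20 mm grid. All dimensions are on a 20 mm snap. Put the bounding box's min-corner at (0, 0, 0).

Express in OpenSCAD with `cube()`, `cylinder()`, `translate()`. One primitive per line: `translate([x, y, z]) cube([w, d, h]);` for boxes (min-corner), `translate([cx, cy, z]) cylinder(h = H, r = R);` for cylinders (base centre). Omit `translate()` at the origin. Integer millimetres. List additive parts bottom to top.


cube([320, 280, 80]);
translate([160, 140, 80]) cylinder(h = 120, r = 100);
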